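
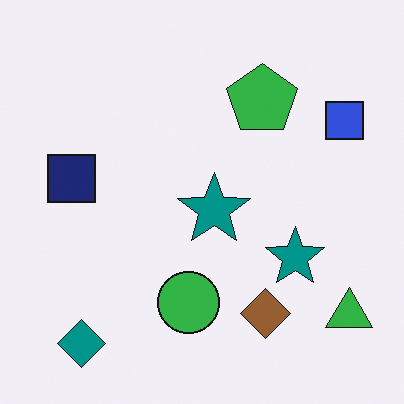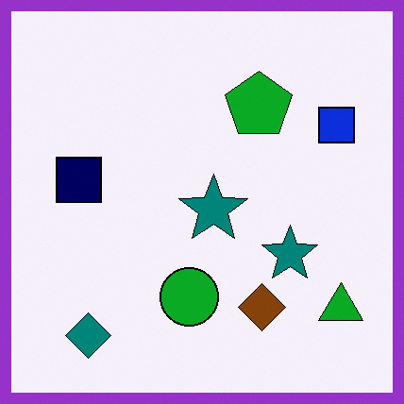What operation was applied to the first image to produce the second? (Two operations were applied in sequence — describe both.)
The image was given slightly increased contrast, then framed with a purple border.

Tones are pushed away from mid-grey across the whole image — a global contrast change. A solid purple frame runs around the edge of the second image, with the content slightly shrunk inside it.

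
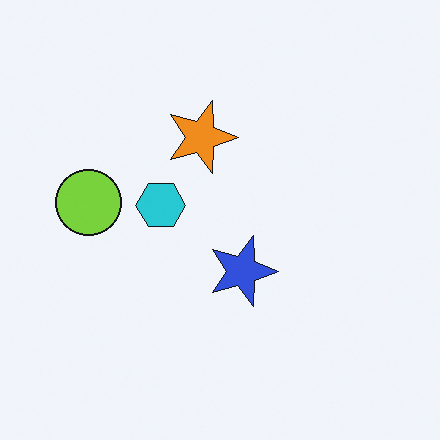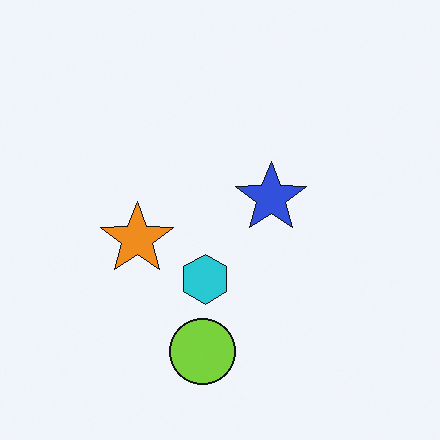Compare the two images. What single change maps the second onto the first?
This is the original image rotated 90° clockwise.

The lime circle sits in the bottom of the second image and the left of the first — consistent with a whole-image 90° clockwise rotation.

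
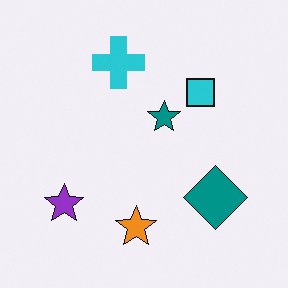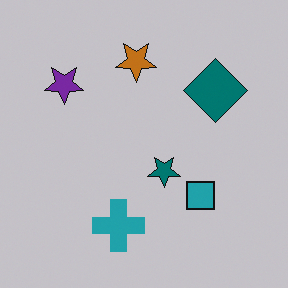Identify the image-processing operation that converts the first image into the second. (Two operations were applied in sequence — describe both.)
It was flipped vertically (top ↔ bottom), then slightly darkened.

The orange star is in the bottom of the first image and the top of the second — shapes on opposite sides of the horizontal midline have swapped in a mirror flip. Every pixel — background and shapes alike — is uniformly darkened.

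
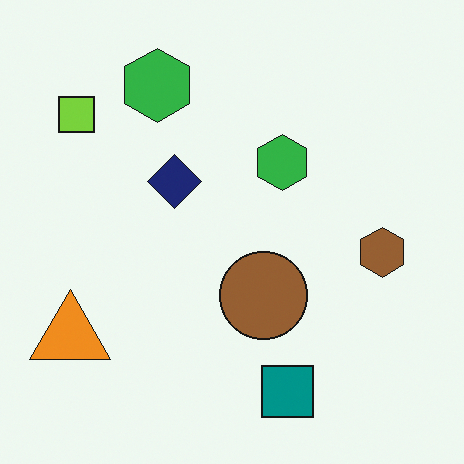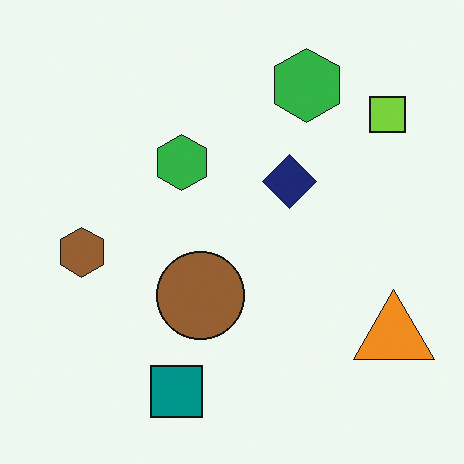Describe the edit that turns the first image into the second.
Flipped horizontally (left ↔ right).

The orange triangle is in the bottom-left of the first image and the bottom-right of the second — shapes on opposite sides of the vertical midline have swapped in a mirror flip.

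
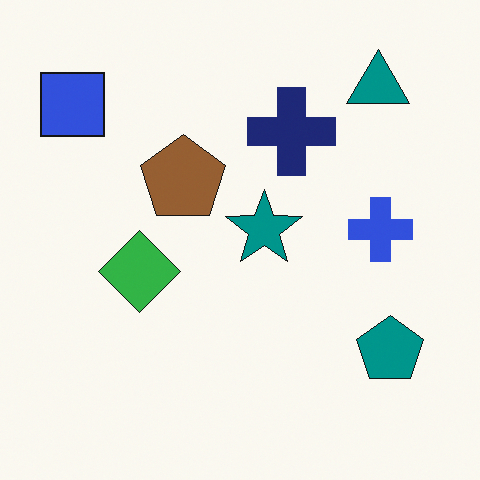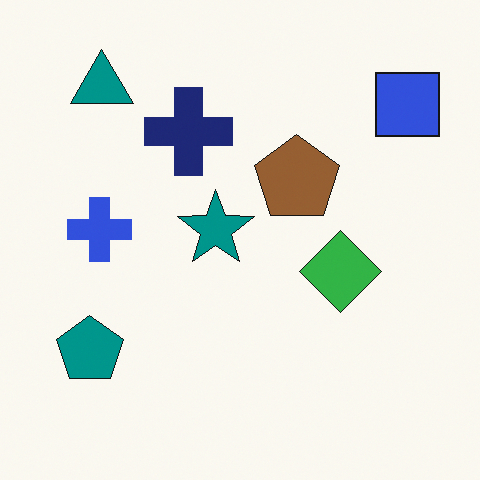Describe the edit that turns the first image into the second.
This is the original image flipped horizontally (left ↔ right).

The blue square is in the top-left of the first image and the top-right of the second — shapes on opposite sides of the vertical midline have swapped in a mirror flip.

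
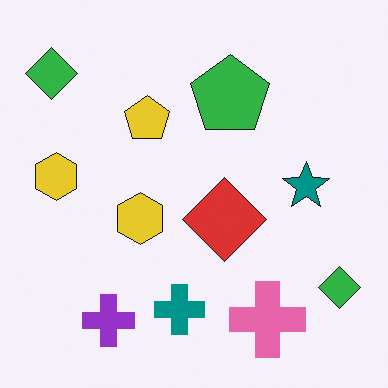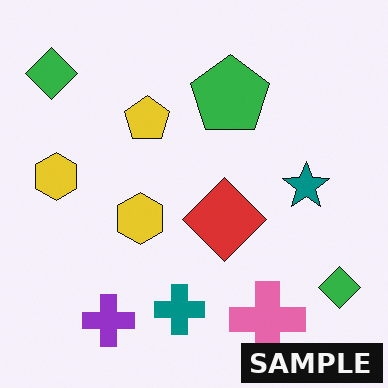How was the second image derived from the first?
The transformation is: watermarked with the text "SAMPLE" in the lower-right corner.

A dark label reading "SAMPLE" appears in the lower-right corner.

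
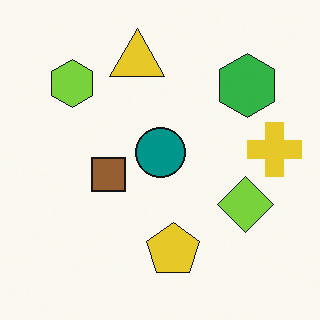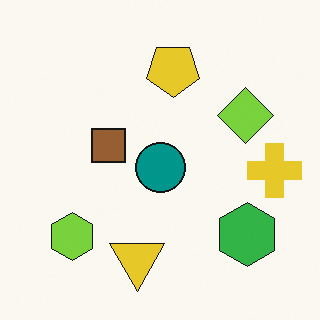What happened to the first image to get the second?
This is the original image flipped vertically (top ↔ bottom).

The yellow triangle is in the top of the first image and the bottom of the second — shapes on opposite sides of the horizontal midline have swapped in a mirror flip.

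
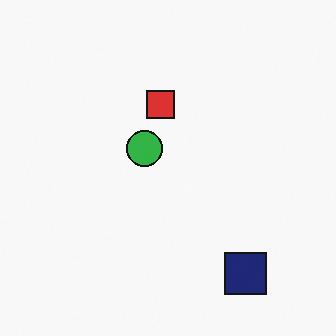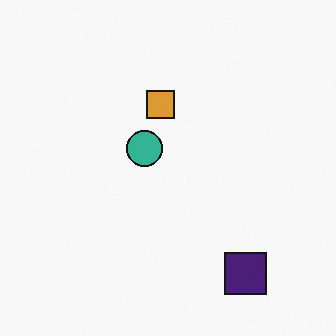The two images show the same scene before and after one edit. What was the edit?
The second image is the first hue-shifted by a small amount.

Every shape's color has rotated by the same amount around the hue wheel — a uniform hue shift.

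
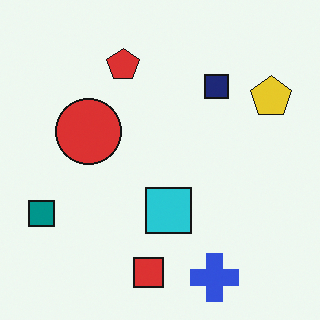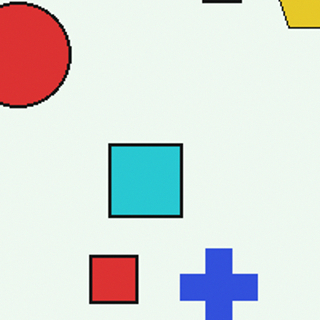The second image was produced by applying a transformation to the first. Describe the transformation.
The image was cropped slightly and scaled back up.

The visible shapes are larger and the field of view is narrower; shapes near the original edges may be partly or wholly outside the frame — a crop-and-rescale.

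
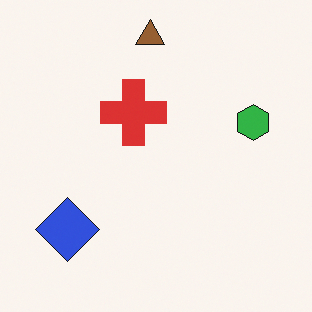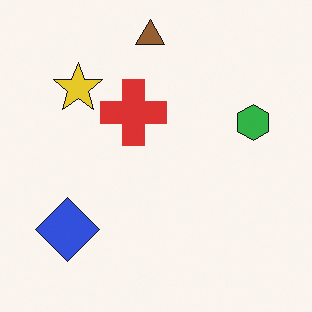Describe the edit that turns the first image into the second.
Overlaid with an additional yellow star.

A yellow star appears in the second image that is absent from the first.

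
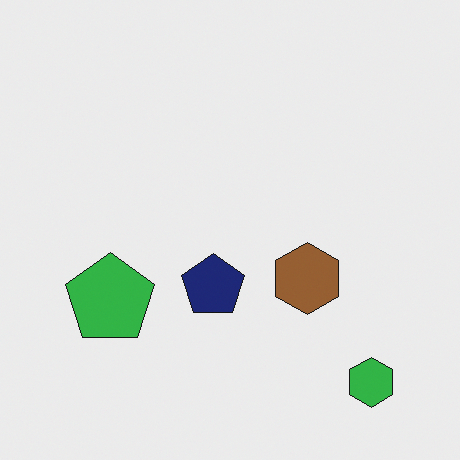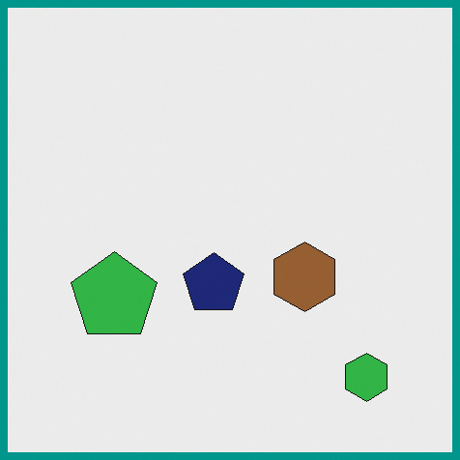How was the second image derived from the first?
Framed with a teal border.

A solid teal frame runs around the edge of the second image, with the content slightly shrunk inside it.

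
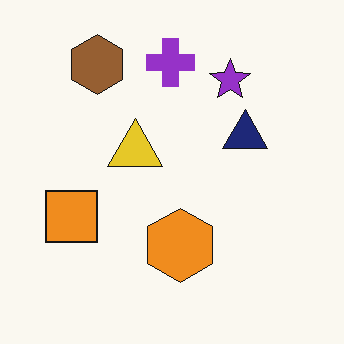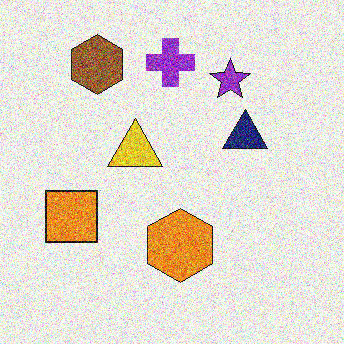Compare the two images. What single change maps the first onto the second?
It was degraded with a thick layer of grain.

Random speckle covers the whole image, including the flat background.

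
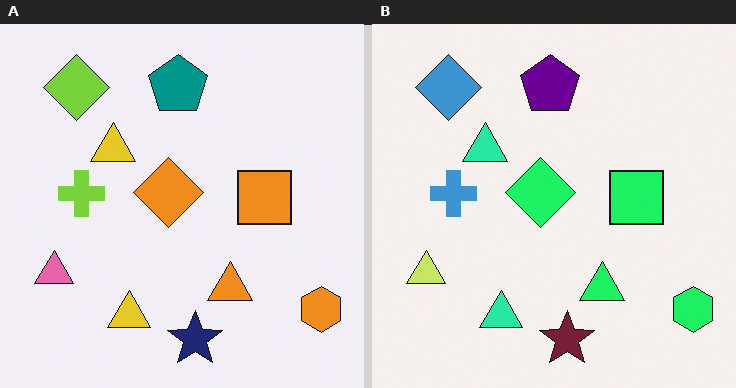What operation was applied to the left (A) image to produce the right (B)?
It was hue-shifted through roughly a third of the color wheel.

Every shape's color has rotated by the same amount around the hue wheel — a uniform hue shift.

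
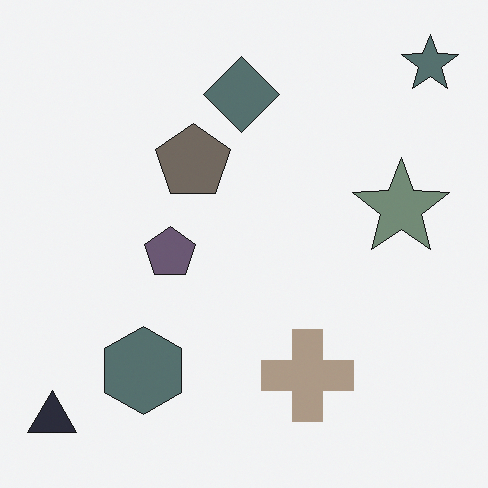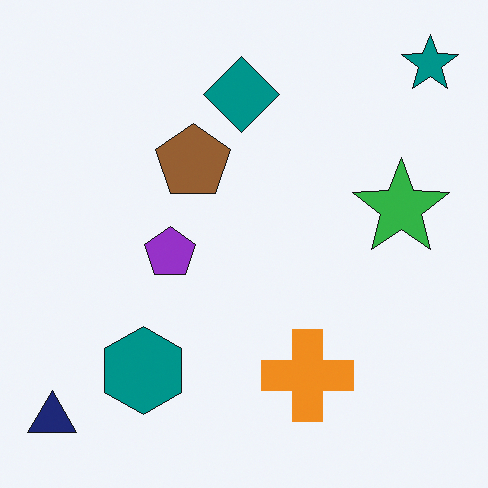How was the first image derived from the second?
This is the original image heavily desaturated.

All colors are more muted and greyish — a global saturation change.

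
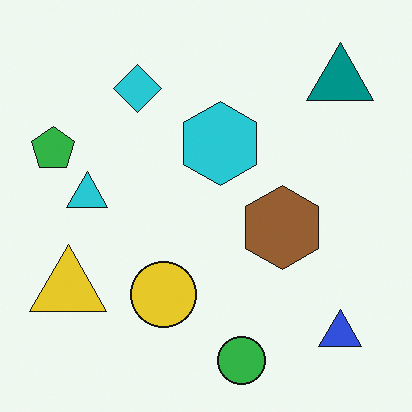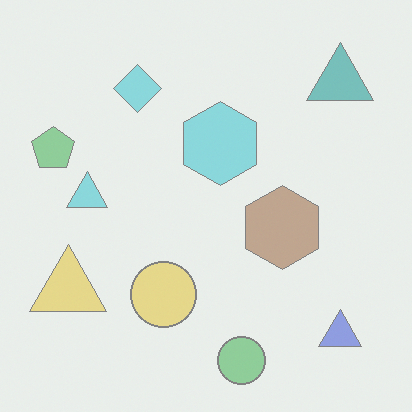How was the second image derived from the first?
The second image is the first washed out (contrast reduced).

Tones are pushed toward mid-grey across the whole image — a global contrast change.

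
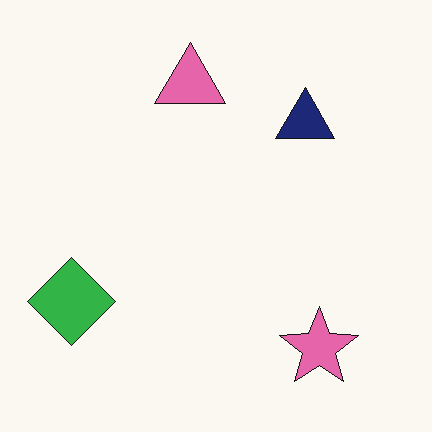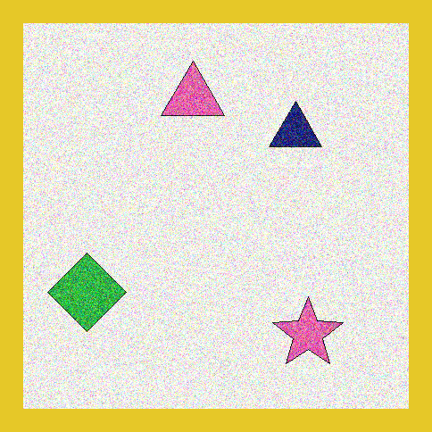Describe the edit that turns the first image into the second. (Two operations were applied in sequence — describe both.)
Degraded with heavy additive noise, then framed with a yellow border.

Random speckle covers the whole image, including the flat background. A solid yellow frame runs around the edge of the second image, with the content slightly shrunk inside it.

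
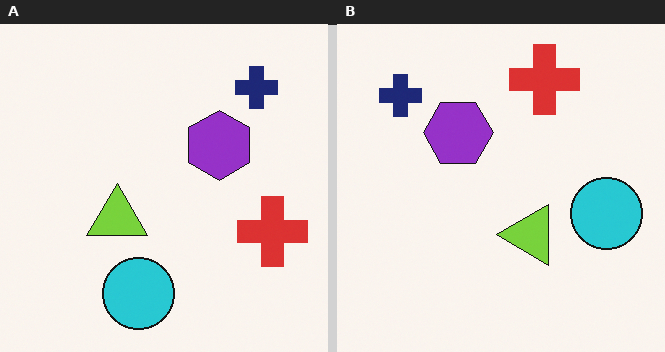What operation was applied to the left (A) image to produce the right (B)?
The transformation is: rotated 90° counter-clockwise.

The navy cross sits in the top-right of the left (A) image and the top-left of the right (B) — consistent with a whole-image 90° counter-clockwise rotation.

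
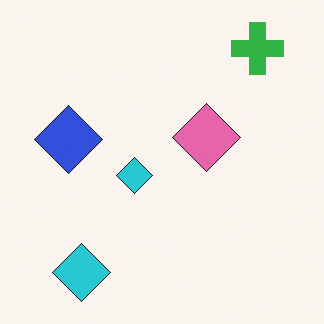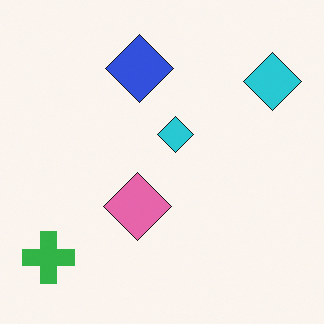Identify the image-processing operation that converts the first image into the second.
The image was transposed (reflected across the top-left ↔ bottom-right diagonal).

Shapes have swapped their row and column positions — what was in the top-right is now in the bottom-left — a diagonal reflection.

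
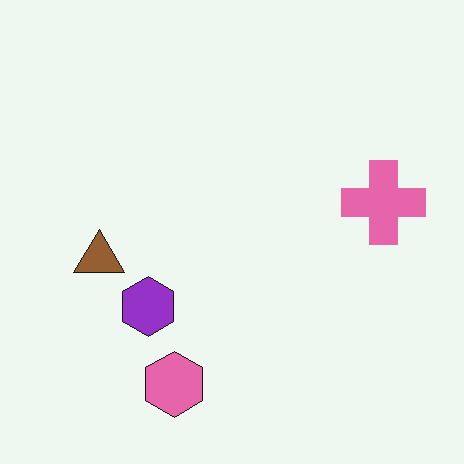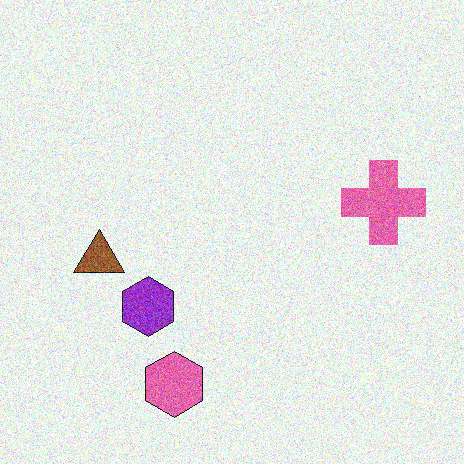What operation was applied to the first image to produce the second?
It was degraded with moderate additive noise.

Random speckle covers the whole image, including the flat background.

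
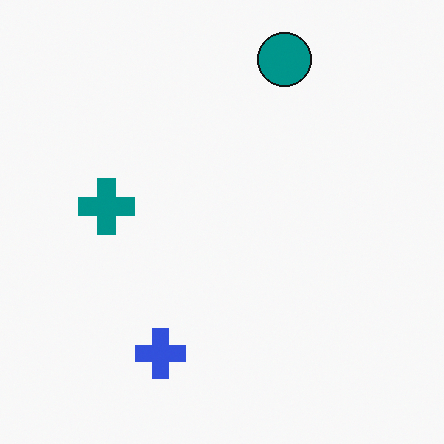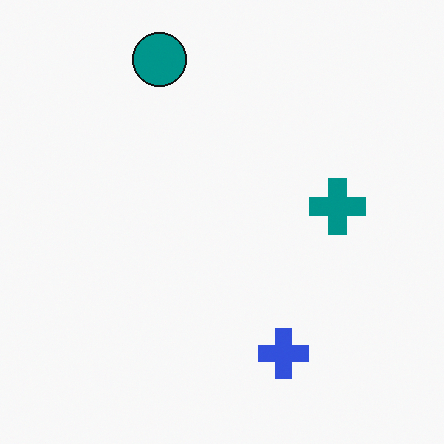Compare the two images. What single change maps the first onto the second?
This is the original image flipped horizontally (left ↔ right).

The teal cross is in the left of the first image and the right of the second — shapes on opposite sides of the vertical midline have swapped in a mirror flip.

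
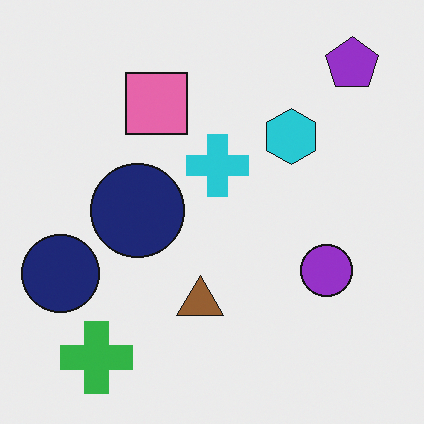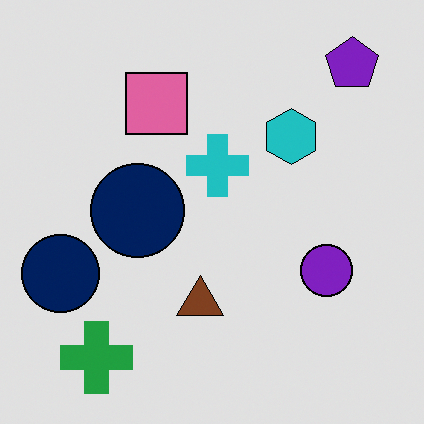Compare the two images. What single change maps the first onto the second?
The second image is the first moderately posterized.

Each flat color has snapped to a coarser quantized level — most visibly, the near-white background has dropped to a flat grey.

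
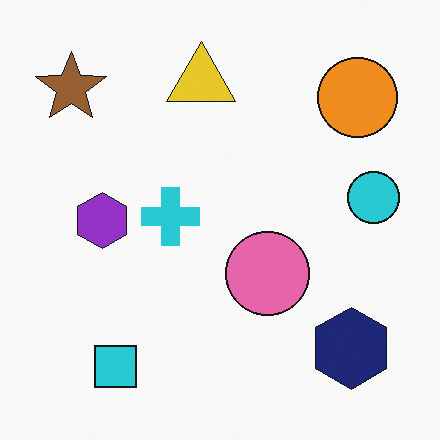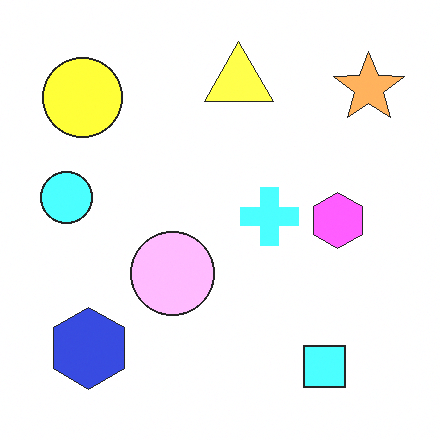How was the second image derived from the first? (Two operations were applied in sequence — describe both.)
Brightened a lot, then flipped horizontally (left ↔ right).

Every pixel — background and shapes alike — is uniformly brightened. The cyan circle is in the right of the first image and the left of the second — shapes on opposite sides of the vertical midline have swapped in a mirror flip.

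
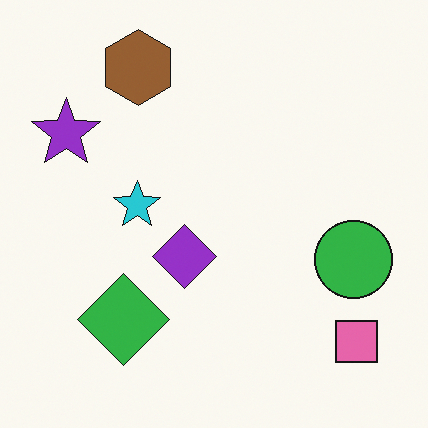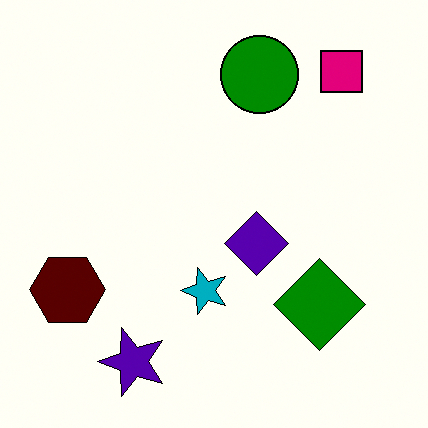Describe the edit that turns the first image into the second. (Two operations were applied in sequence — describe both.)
This is the original image rotated 90° counter-clockwise, then given much higher contrast.

The pink square sits in the bottom-right of the first image and the top-right of the second — consistent with a whole-image 90° counter-clockwise rotation. Tones are pushed away from mid-grey across the whole image — a global contrast change.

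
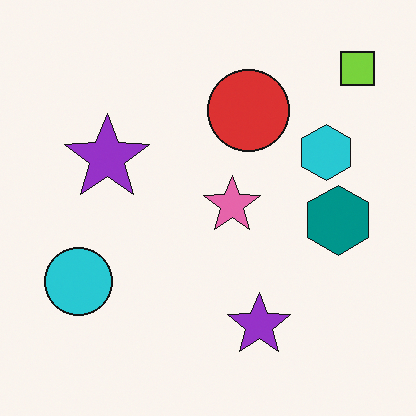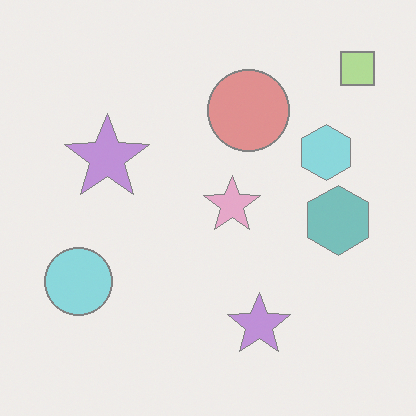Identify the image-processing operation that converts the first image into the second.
It was washed out (contrast reduced).

Tones are pushed toward mid-grey across the whole image — a global contrast change.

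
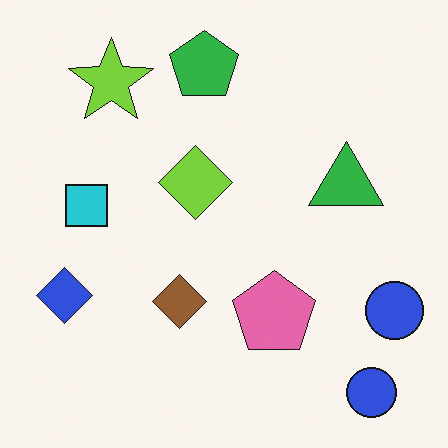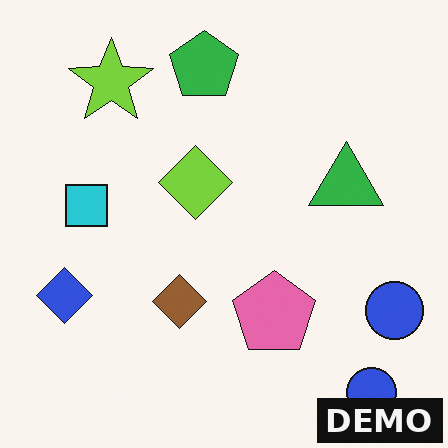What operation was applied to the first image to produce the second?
This is the original image watermarked with the text "DEMO" in the lower-right corner.

A dark label reading "DEMO" appears in the lower-right corner.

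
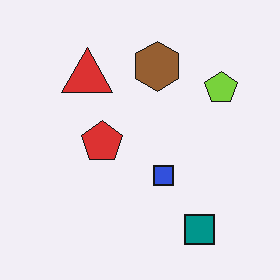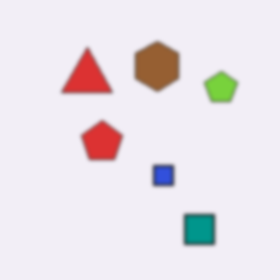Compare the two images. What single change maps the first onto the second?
It was given a subtle gaussian blur.

Shape edges and outlines are uniformly softened across the whole image.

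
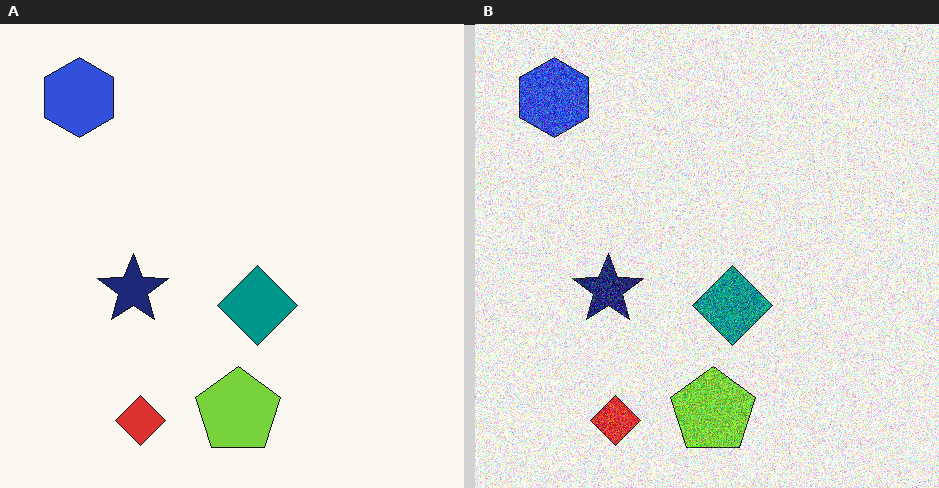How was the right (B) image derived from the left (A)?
Degraded with heavy additive noise.

Random speckle covers the whole image, including the flat background.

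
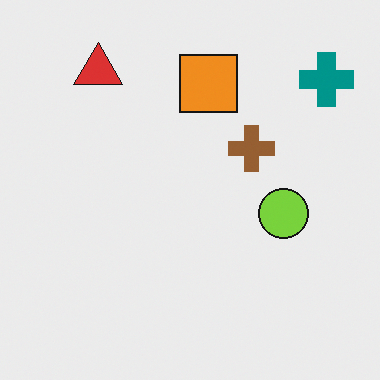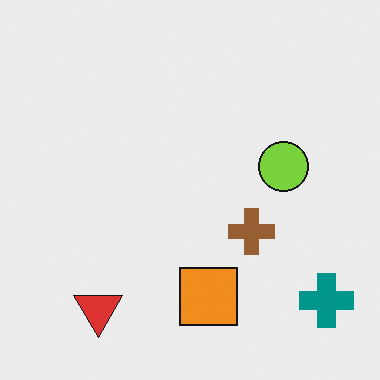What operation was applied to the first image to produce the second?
It was flipped vertically (top ↔ bottom).

The red triangle is in the top-left of the first image and the bottom-left of the second — shapes on opposite sides of the horizontal midline have swapped in a mirror flip.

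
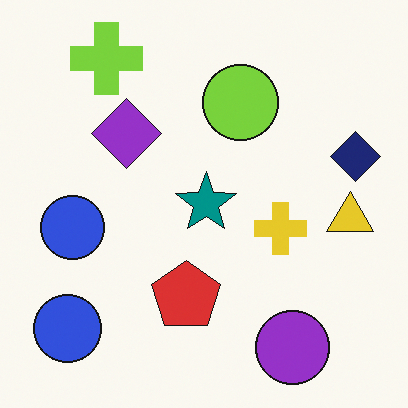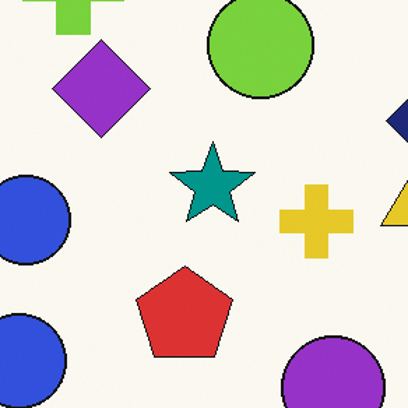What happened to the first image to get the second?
The image was cropped to a modestly smaller region and rescaled.

The visible shapes are larger and the field of view is narrower; shapes near the original edges may be partly or wholly outside the frame — a crop-and-rescale.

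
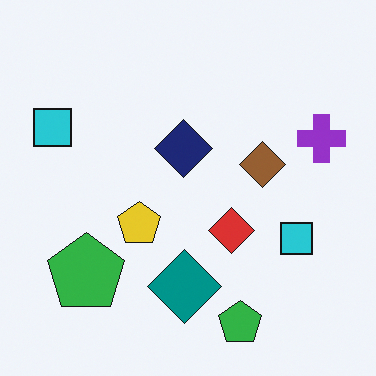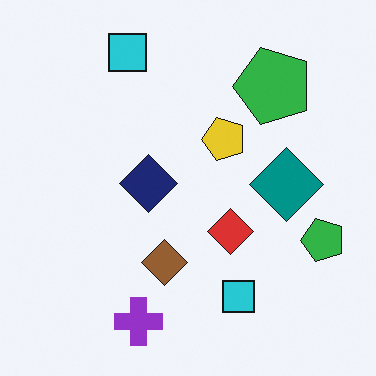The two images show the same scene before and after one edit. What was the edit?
The second image is the first transposed (reflected across the top-left ↔ bottom-right diagonal).

Shapes have swapped their row and column positions — what was in the top-right is now in the bottom-left — a diagonal reflection.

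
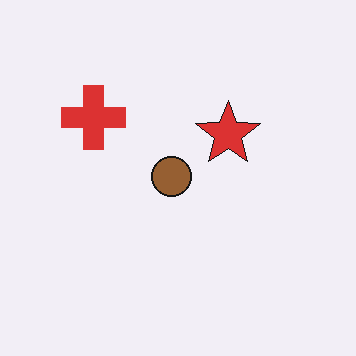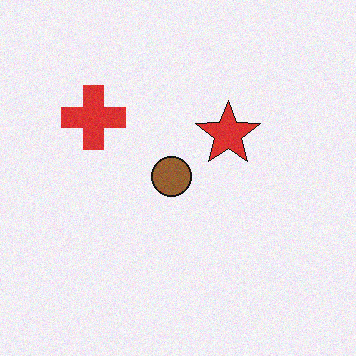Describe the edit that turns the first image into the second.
The image was degraded with light additive noise.

Random speckle covers the whole image, including the flat background.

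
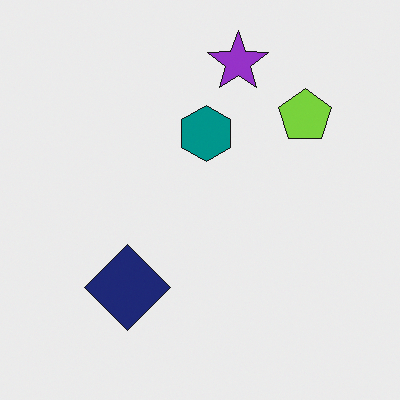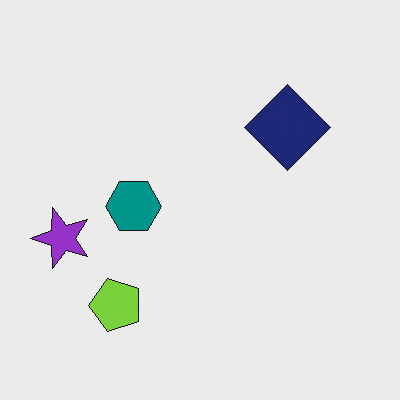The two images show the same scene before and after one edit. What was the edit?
The transformation is: transposed (reflected across the top-left ↔ bottom-right diagonal).

Shapes have swapped their row and column positions — what was in the top-right is now in the bottom-left — a diagonal reflection.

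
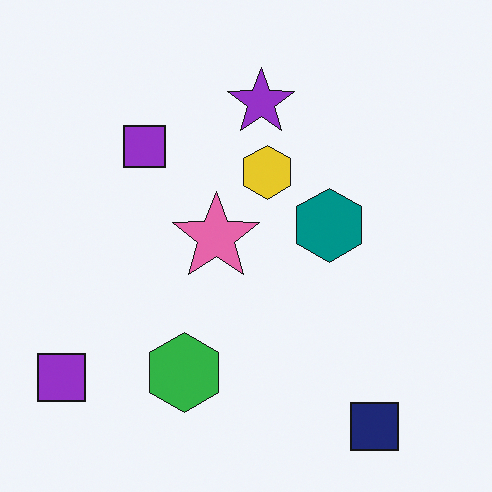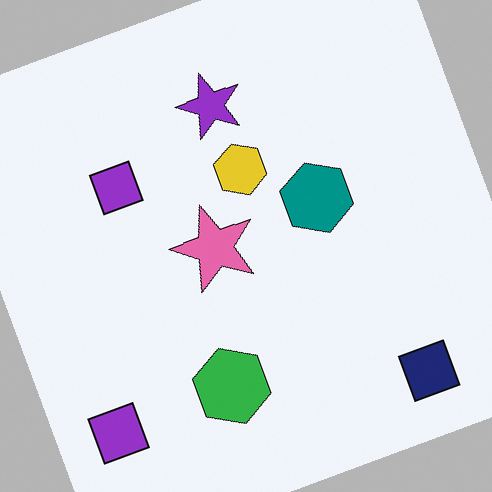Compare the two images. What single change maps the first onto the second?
The transformation is: rotated counter-clockwise by a clearly visible amount.

Every shape is tilted by the same angle and the image corners show triangular fill wedges — a whole-image rotation by a non-right angle.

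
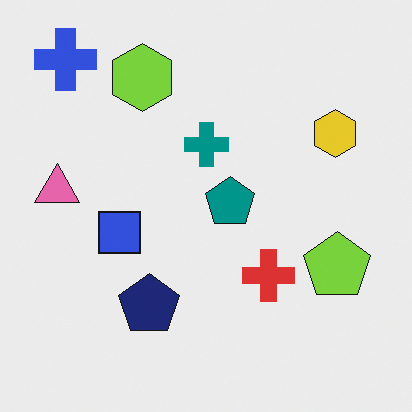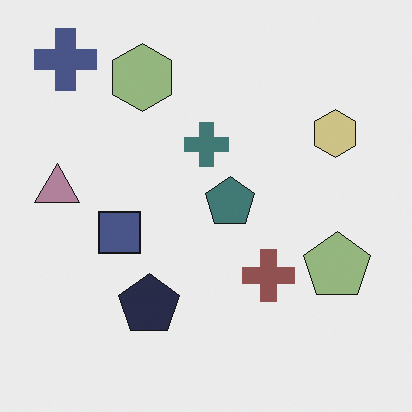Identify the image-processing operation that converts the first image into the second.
The transformation is: made much more muted (saturation change).

All colors are more muted and greyish — a global saturation change.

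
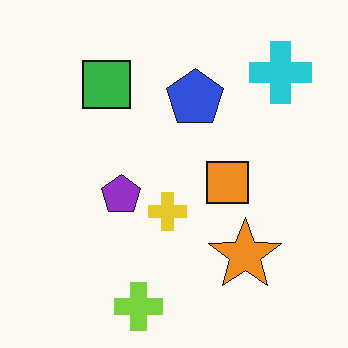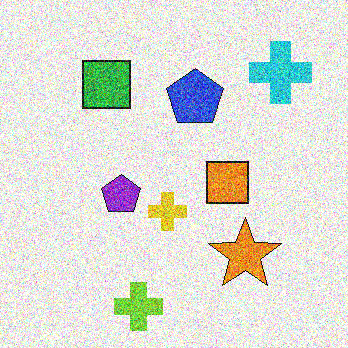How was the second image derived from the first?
Degraded with heavy additive noise.

Random speckle covers the whole image, including the flat background.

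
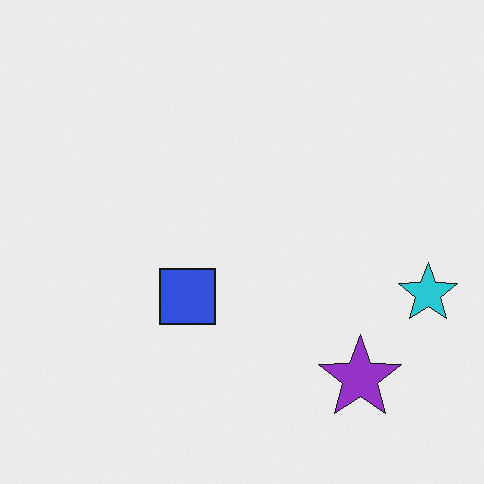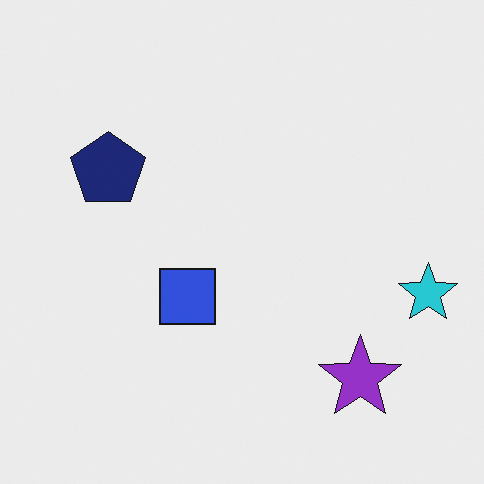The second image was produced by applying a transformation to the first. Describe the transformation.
This is the original image overlaid with an additional navy pentagon.

A navy pentagon appears in the second image that is absent from the first.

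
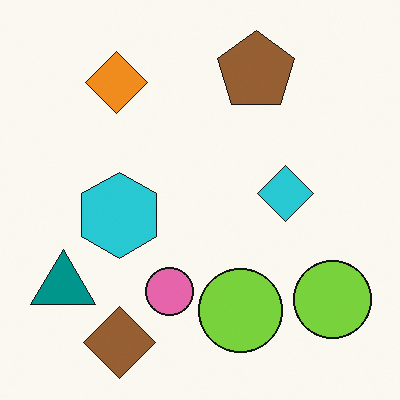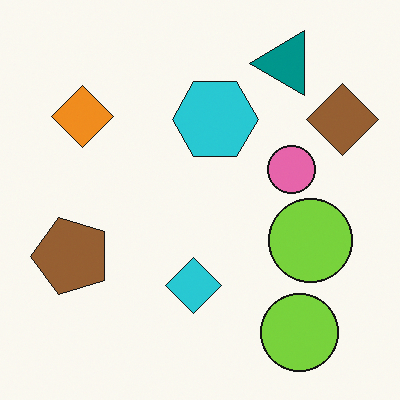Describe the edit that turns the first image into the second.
The image was transposed (reflected across the top-left ↔ bottom-right diagonal).

Shapes have swapped their row and column positions — what was in the top-right is now in the bottom-left — a diagonal reflection.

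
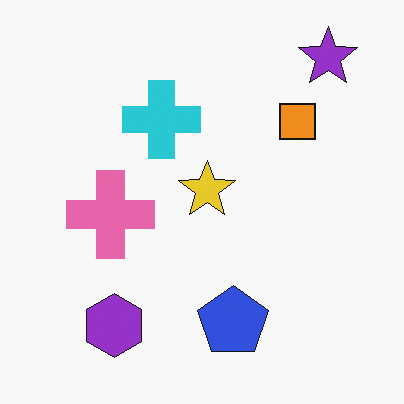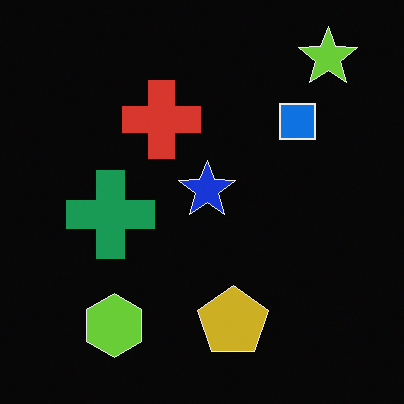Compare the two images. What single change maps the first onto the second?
It was color-inverted (negative).

The light background has become dark and every shape's color is its complement — a photographic negative.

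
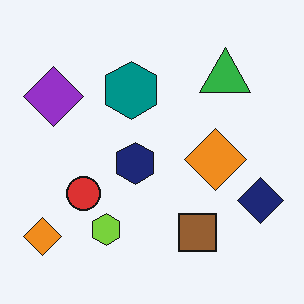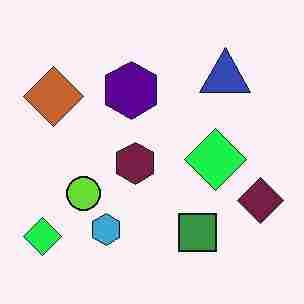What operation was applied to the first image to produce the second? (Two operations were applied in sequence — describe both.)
It was hue-shifted noticeably, then heavily JPEG-compressed with obvious blocking artifacts.

Every shape's color has rotated by the same amount around the hue wheel — a uniform hue shift. Blocky 8×8 compression artifacts appear around shape edges and the flat background shows ringing — characteristic JPEG degradation.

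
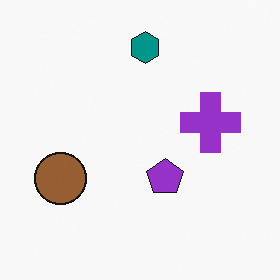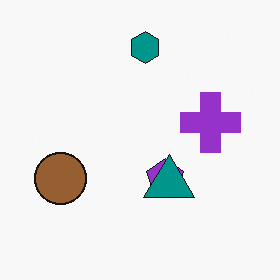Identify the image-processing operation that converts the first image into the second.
The transformation is: overlaid with an additional teal triangle.

A teal triangle appears in the second image that is absent from the first.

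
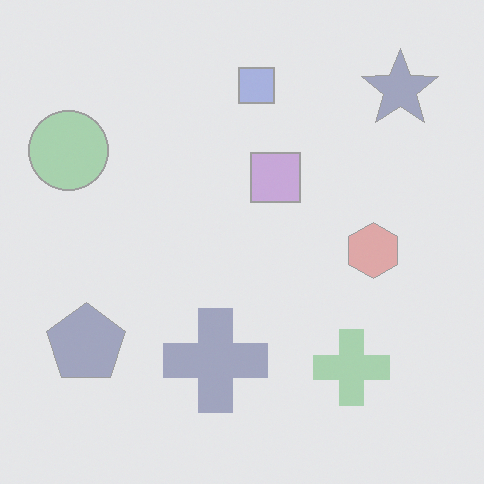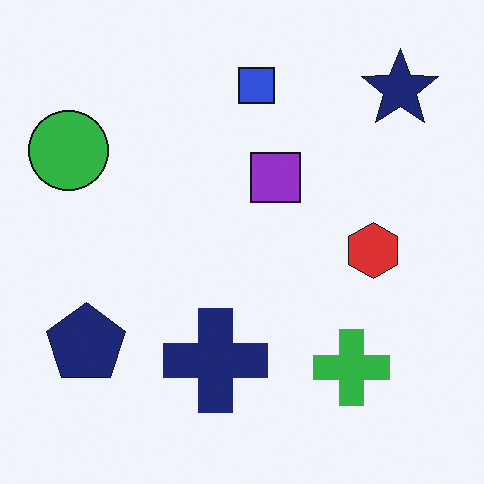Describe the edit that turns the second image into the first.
The first image is the second given much lower contrast.

Tones are pushed toward mid-grey across the whole image — a global contrast change.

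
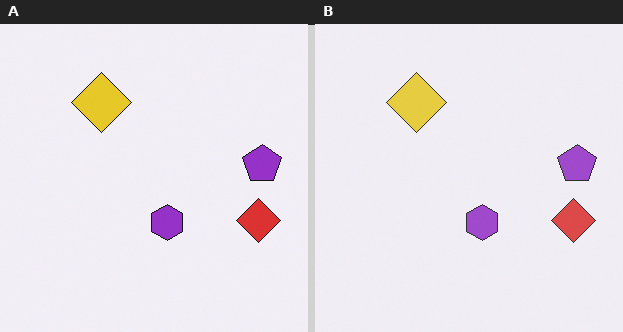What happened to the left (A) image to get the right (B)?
The image was given slightly reduced contrast.

Tones are pushed toward mid-grey across the whole image — a global contrast change.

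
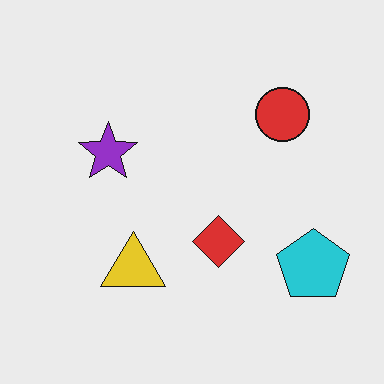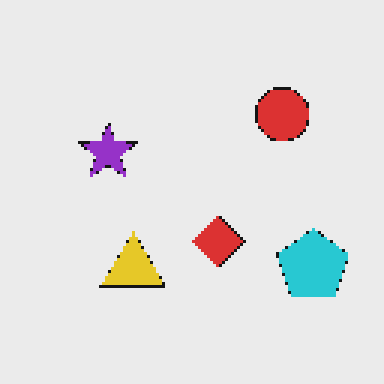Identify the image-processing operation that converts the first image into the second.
Lightly pixelated (a mild mosaic effect).

Shapes are reduced to large square blocks; fine edges and outlines are lost — a downscale-then-upscale (mosaic) effect.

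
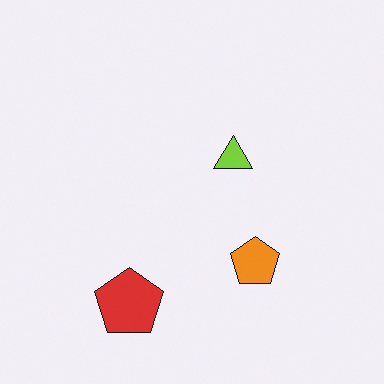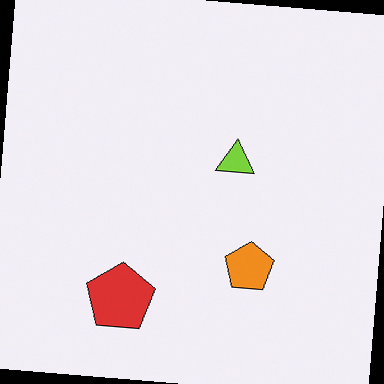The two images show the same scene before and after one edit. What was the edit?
The transformation is: rotated clockwise by a small amount.

Every shape is tilted by the same angle and the image corners show triangular fill wedges — a whole-image rotation by a non-right angle.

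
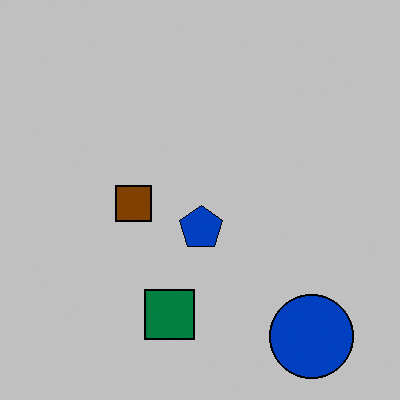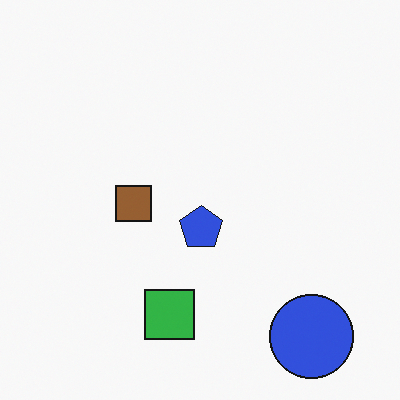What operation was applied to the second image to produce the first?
This is the original image aggressively posterized.

Each flat color has snapped to a coarser quantized level — most visibly, the near-white background has dropped to a flat grey.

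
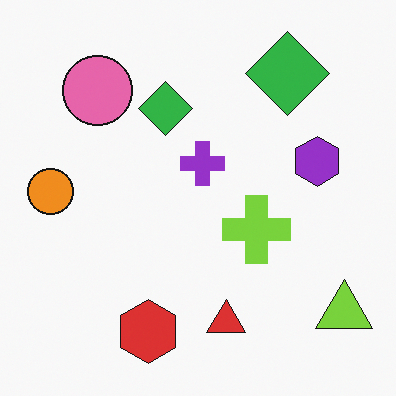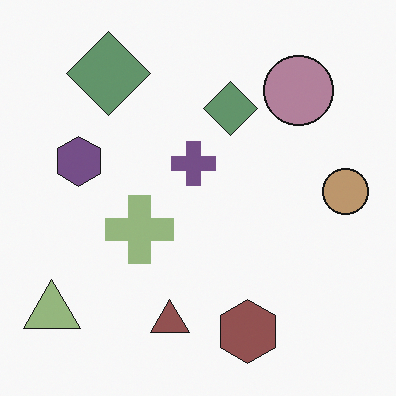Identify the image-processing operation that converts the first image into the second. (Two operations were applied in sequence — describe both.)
This is the original image flipped horizontally (left ↔ right), then made much more muted (saturation change).

The orange circle is in the left of the first image and the right of the second — shapes on opposite sides of the vertical midline have swapped in a mirror flip. All colors are more muted and greyish — a global saturation change.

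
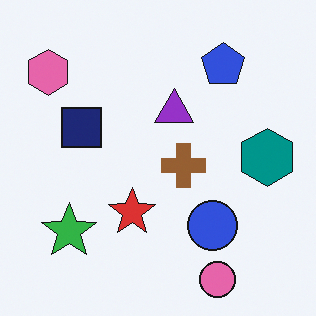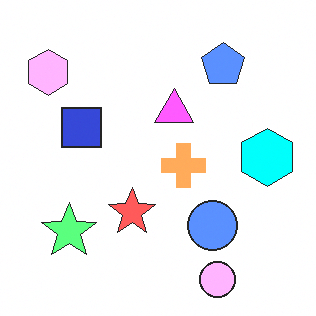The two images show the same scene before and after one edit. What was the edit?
The second image is the first noticeably brightened.

Every pixel — background and shapes alike — is uniformly brightened.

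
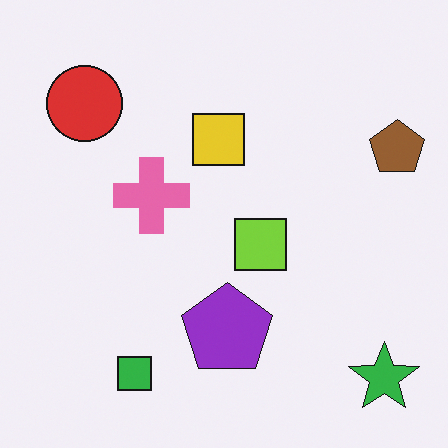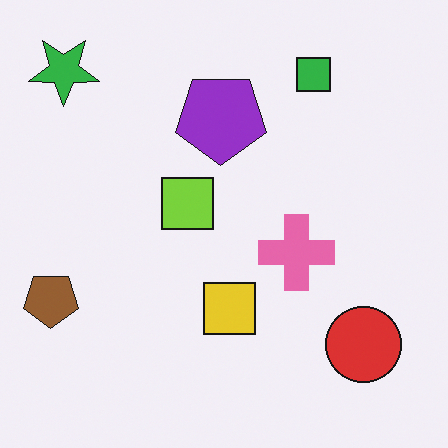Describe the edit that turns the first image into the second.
The transformation is: rotated 180°.

The green star sits in the bottom-right of the first image and the top-left of the second — consistent with a whole-image 180° rotation.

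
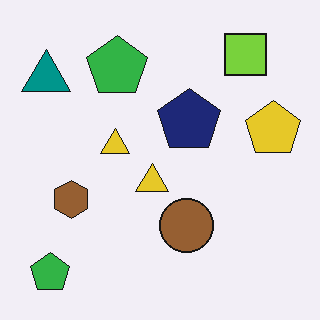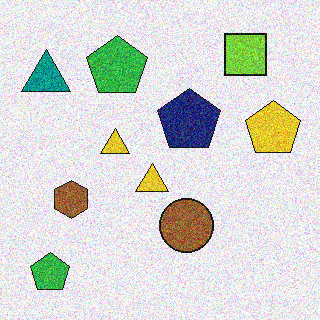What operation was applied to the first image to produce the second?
This is the original image degraded with strong gaussian noise.

Random speckle covers the whole image, including the flat background.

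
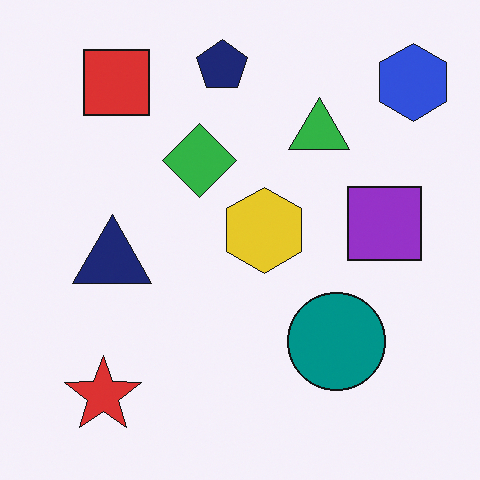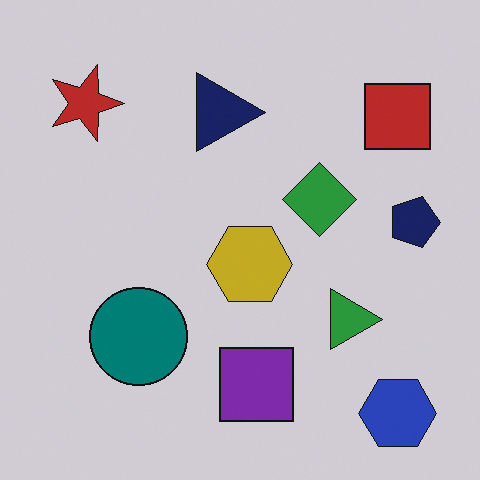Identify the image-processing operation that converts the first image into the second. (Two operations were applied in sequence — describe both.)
This is the original image rotated 90° clockwise, then darkened a little.

The blue hexagon sits in the top-right of the first image and the bottom-right of the second — consistent with a whole-image 90° clockwise rotation. Every pixel — background and shapes alike — is uniformly darkened.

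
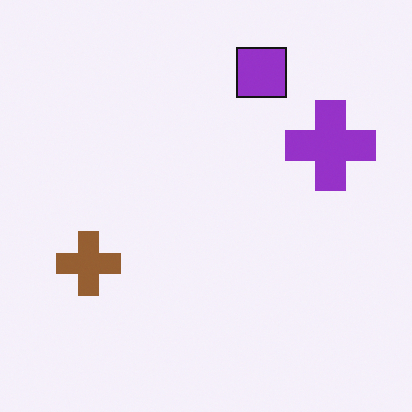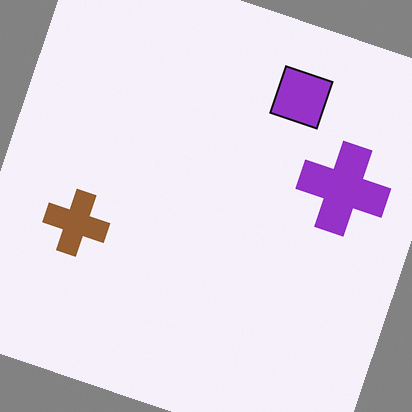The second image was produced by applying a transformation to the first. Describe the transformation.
Rotated clockwise by a clearly visible amount.

Every shape is tilted by the same angle and the image corners show triangular fill wedges — a whole-image rotation by a non-right angle.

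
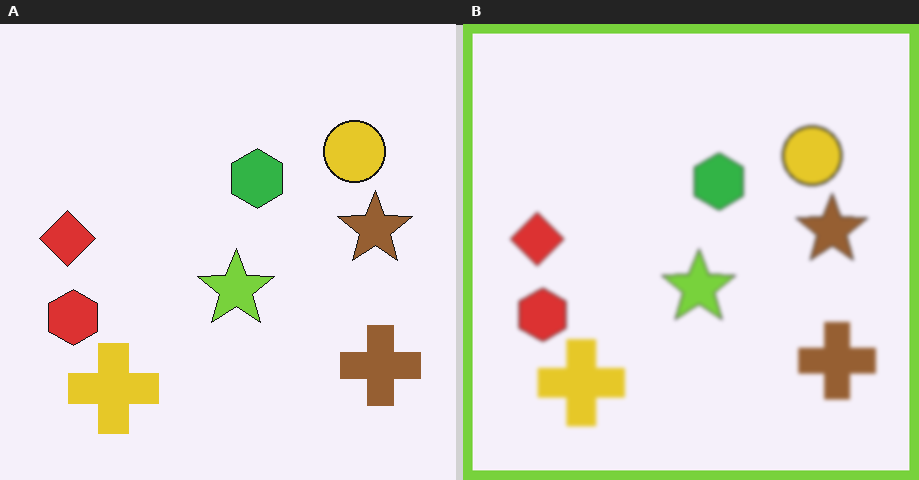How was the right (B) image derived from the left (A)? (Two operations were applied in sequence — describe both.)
This is the original image given a subtle gaussian blur, then framed with a lime border.

Shape edges and outlines are uniformly softened across the whole image. A solid lime frame runs around the edge of the right (B) image, with the content slightly shrunk inside it.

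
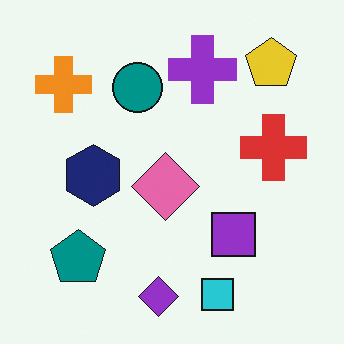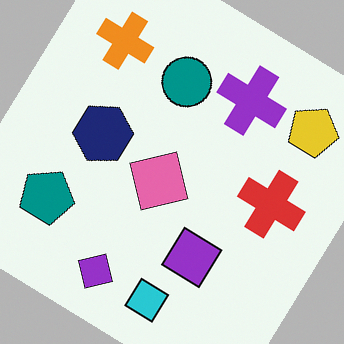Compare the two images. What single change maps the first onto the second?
Rotated clockwise by a large amount — several tens of degrees.

Every shape is tilted by the same angle and the image corners show triangular fill wedges — a whole-image rotation by a non-right angle.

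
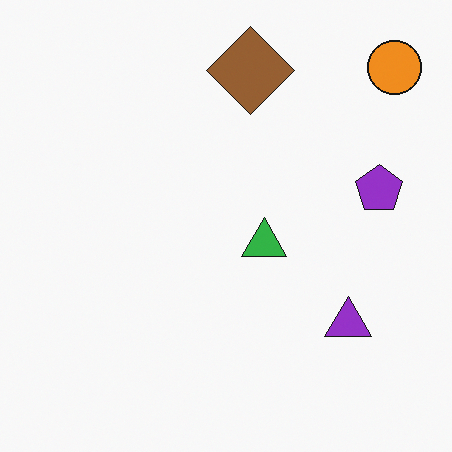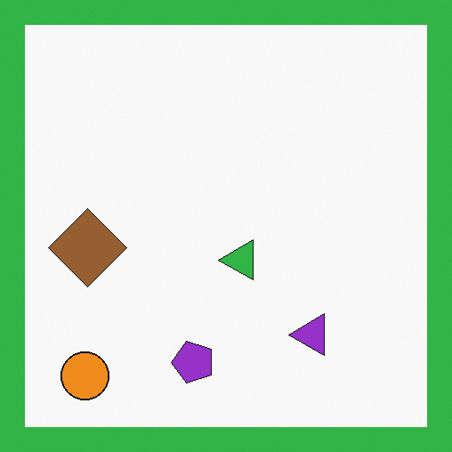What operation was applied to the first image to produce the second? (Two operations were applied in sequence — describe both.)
It was transposed (reflected across the top-left ↔ bottom-right diagonal), then framed with a green border.

Shapes have swapped their row and column positions — what was in the top-right is now in the bottom-left — a diagonal reflection. A solid green frame runs around the edge of the second image, with the content slightly shrunk inside it.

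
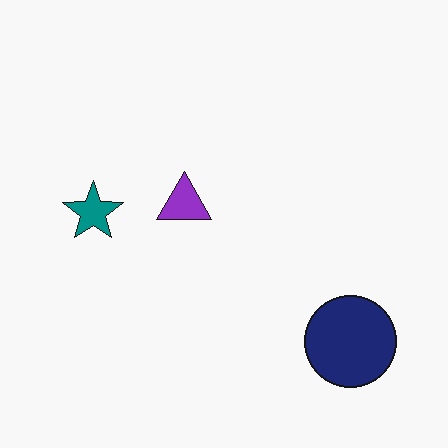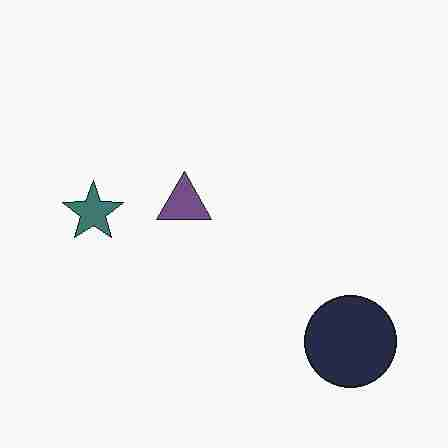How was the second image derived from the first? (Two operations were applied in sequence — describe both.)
Heavily desaturated, then heavily JPEG-compressed with obvious blocking artifacts.

All colors are more muted and greyish — a global saturation change. Blocky 8×8 compression artifacts appear around shape edges and the flat background shows ringing — characteristic JPEG degradation.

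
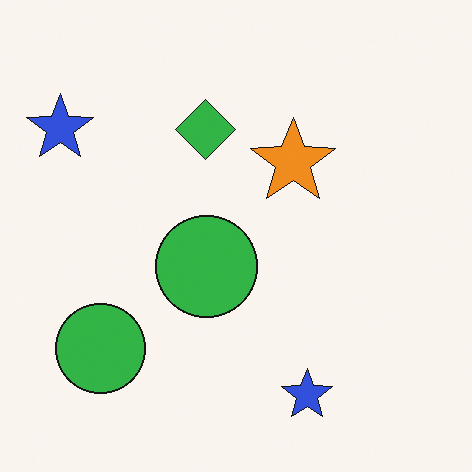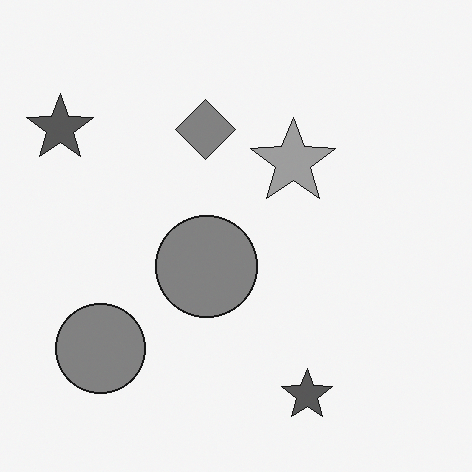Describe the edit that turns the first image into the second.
Converted to grayscale.

All color is removed — every shape is now a shade of grey.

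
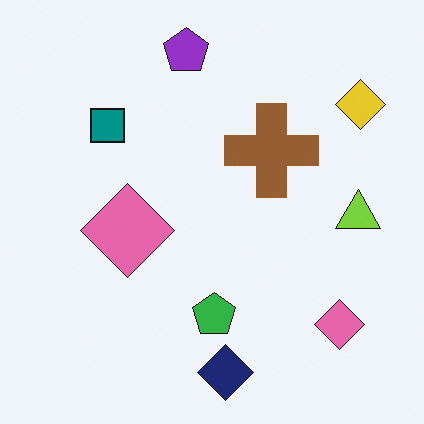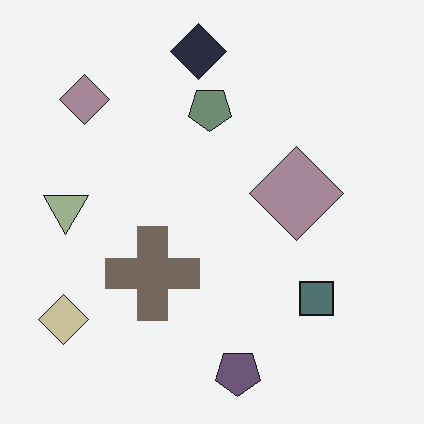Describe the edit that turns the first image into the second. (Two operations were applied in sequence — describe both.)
Made much more muted (saturation change), then rotated 180°.

All colors are more muted and greyish — a global saturation change. The yellow diamond sits in the top-right of the first image and the bottom-left of the second — consistent with a whole-image 180° rotation.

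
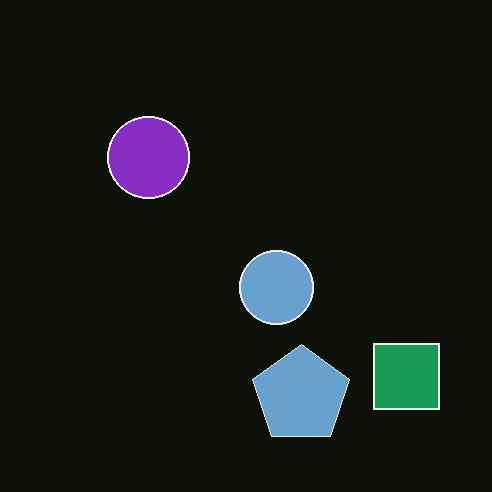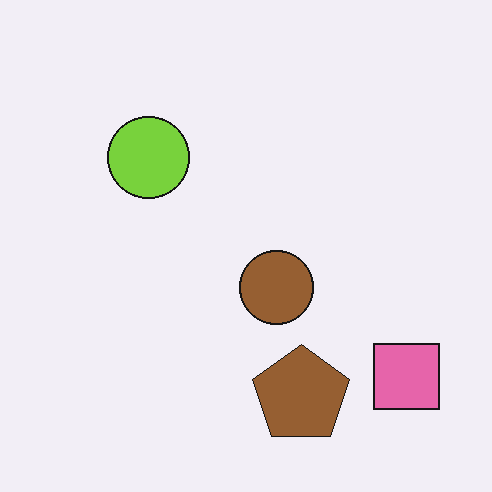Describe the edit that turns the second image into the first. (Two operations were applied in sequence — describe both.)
The first image is the second color-inverted (negative), then JPEG-compressed with visible artifacts.

The light background has become dark and every shape's color is its complement — a photographic negative. Blocky 8×8 compression artifacts appear around shape edges and the flat background shows ringing — characteristic JPEG degradation.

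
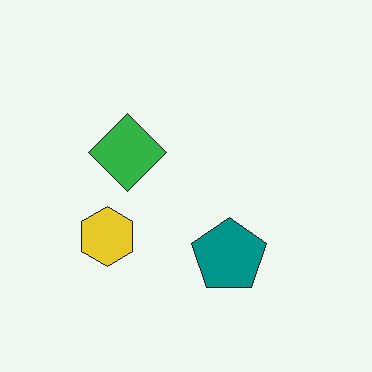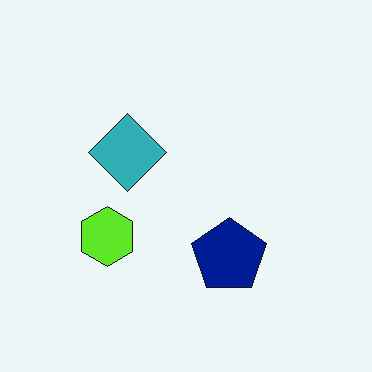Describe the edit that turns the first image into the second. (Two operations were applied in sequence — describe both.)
This is the original image hue-shifted by a small amount, then given moderate JPEG compression.

Every shape's color has rotated by the same amount around the hue wheel — a uniform hue shift. Blocky 8×8 compression artifacts appear around shape edges and the flat background shows ringing — characteristic JPEG degradation.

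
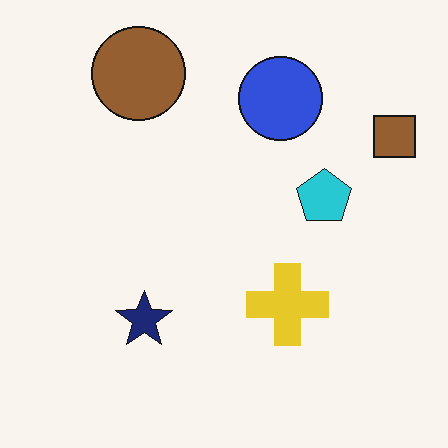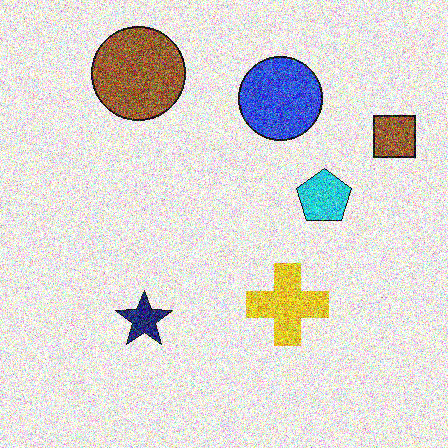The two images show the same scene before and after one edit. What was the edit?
Degraded with heavy additive noise.

Random speckle covers the whole image, including the flat background.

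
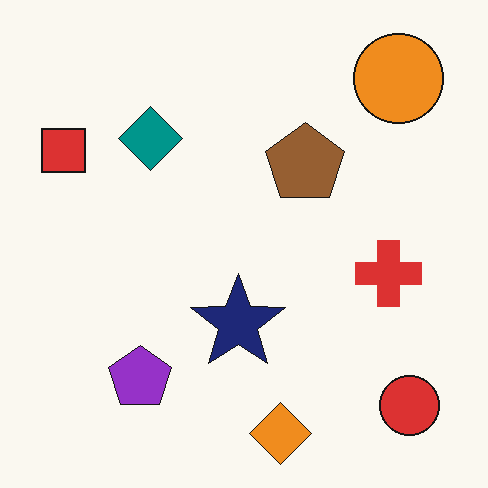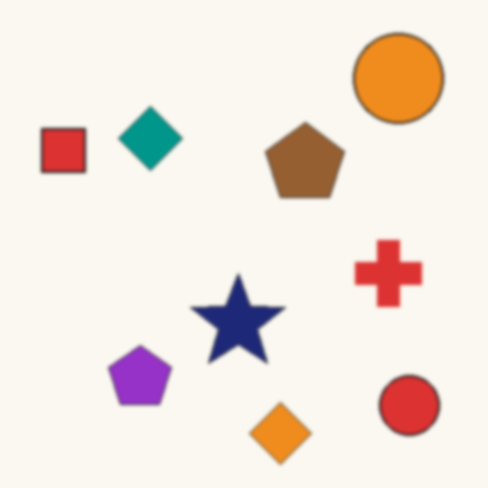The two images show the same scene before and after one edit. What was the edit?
This is the original image given a subtle gaussian blur.

Shape edges and outlines are uniformly softened across the whole image.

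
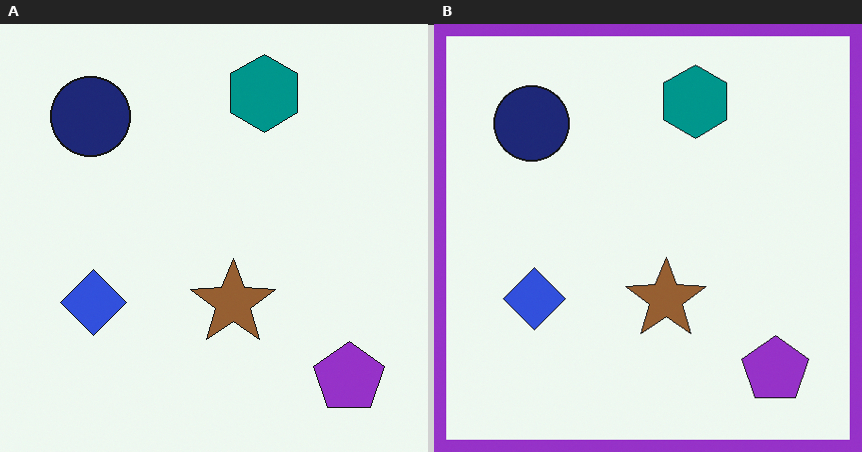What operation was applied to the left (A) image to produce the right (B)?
Framed with a purple border.

A solid purple frame runs around the edge of the right (B) image, with the content slightly shrunk inside it.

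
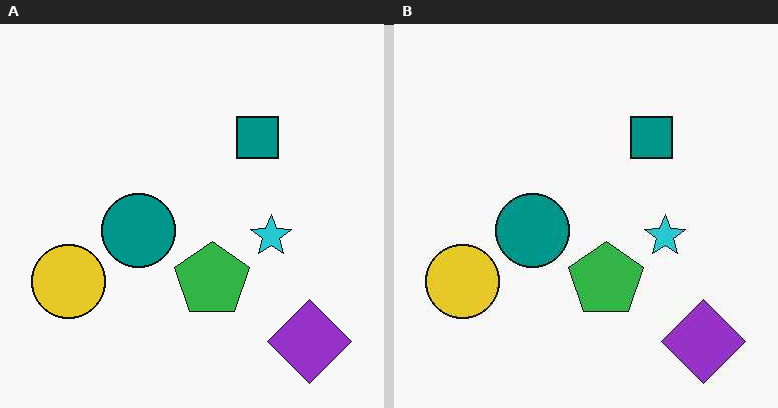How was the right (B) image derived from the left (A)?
JPEG-compressed with visible artifacts.

Blocky 8×8 compression artifacts appear around shape edges and the flat background shows ringing — characteristic JPEG degradation.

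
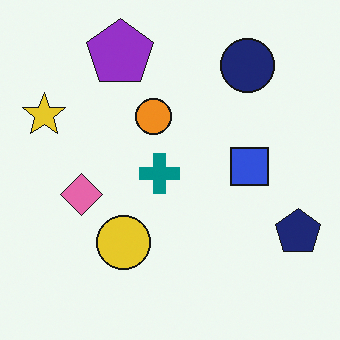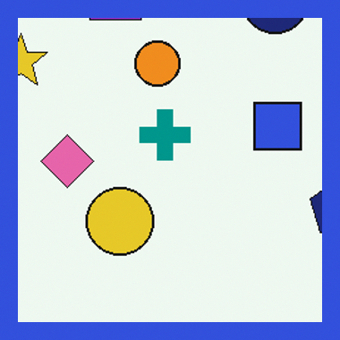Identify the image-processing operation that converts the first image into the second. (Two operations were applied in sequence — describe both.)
This is the original image cropped to a modestly smaller region and rescaled, then framed with a blue border.

The visible shapes are larger and the field of view is narrower; shapes near the original edges may be partly or wholly outside the frame — a crop-and-rescale. A solid blue frame runs around the edge of the second image, with the content slightly shrunk inside it.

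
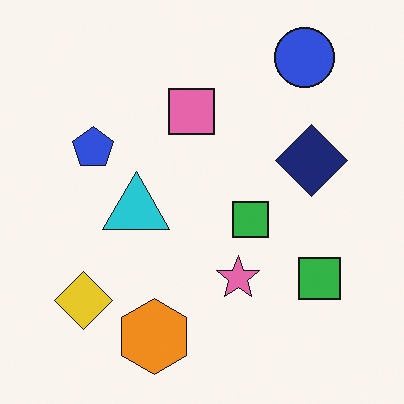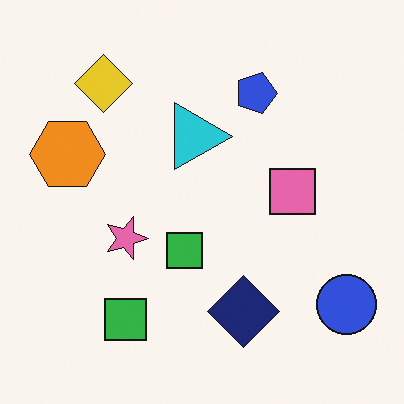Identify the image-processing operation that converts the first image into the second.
The transformation is: rotated 90° clockwise.

The blue circle sits in the top-right of the first image and the bottom-right of the second — consistent with a whole-image 90° clockwise rotation.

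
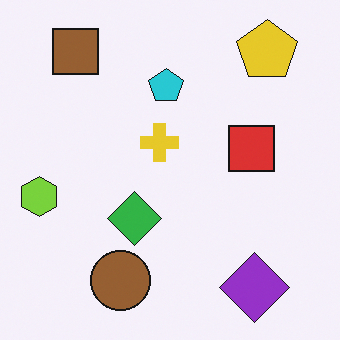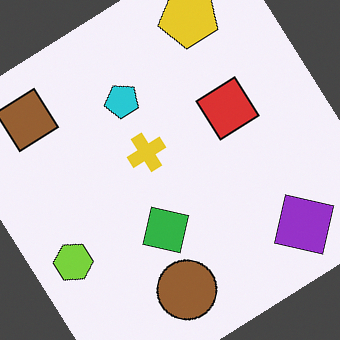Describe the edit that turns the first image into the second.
Rotated counter-clockwise by a large amount — several tens of degrees.

Every shape is tilted by the same angle and the image corners show triangular fill wedges — a whole-image rotation by a non-right angle.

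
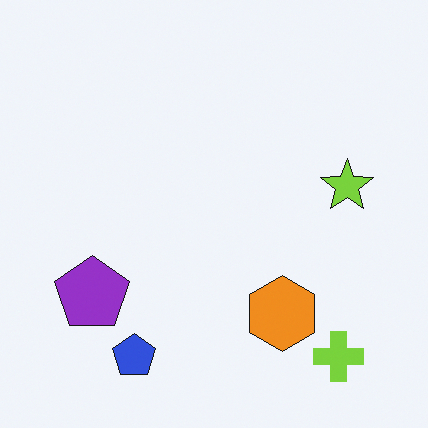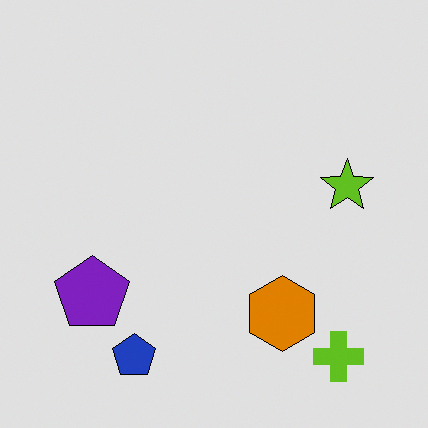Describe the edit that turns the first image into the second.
The transformation is: moderately posterized.

Each flat color has snapped to a coarser quantized level — most visibly, the near-white background has dropped to a flat grey.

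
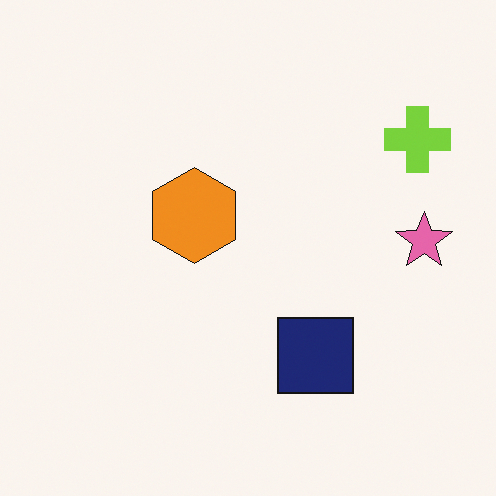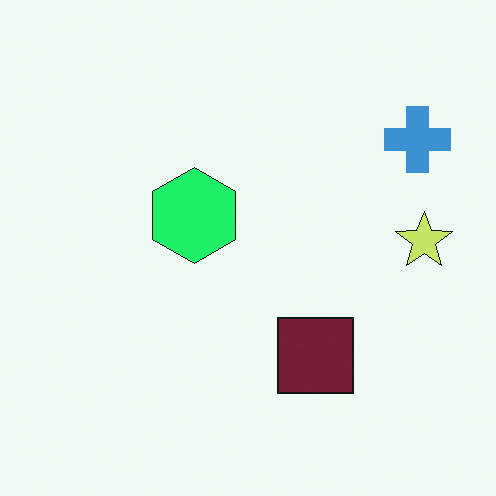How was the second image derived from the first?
It was hue-shifted noticeably.

Every shape's color has rotated by the same amount around the hue wheel — a uniform hue shift.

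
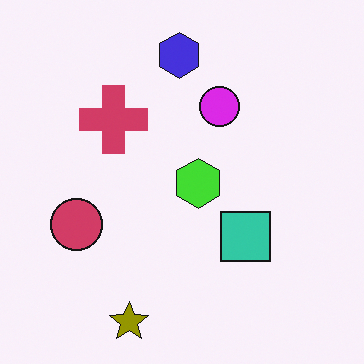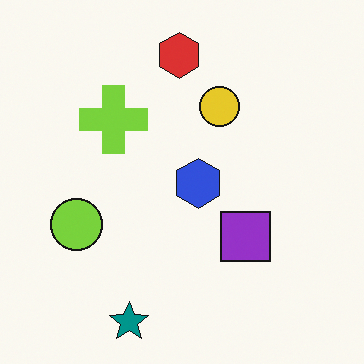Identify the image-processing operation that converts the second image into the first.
It was hue-shifted by a large amount.

Every shape's color has rotated by the same amount around the hue wheel — a uniform hue shift.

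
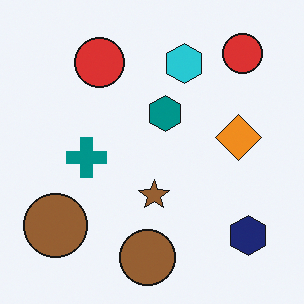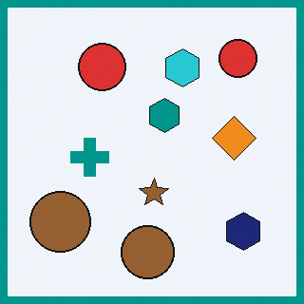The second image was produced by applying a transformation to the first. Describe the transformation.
The transformation is: framed with a teal border.

A solid teal frame runs around the edge of the second image, with the content slightly shrunk inside it.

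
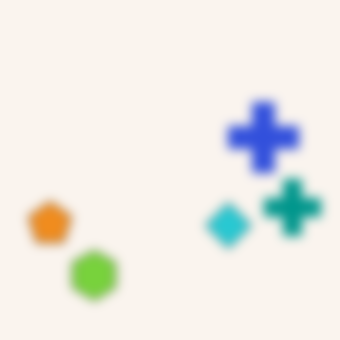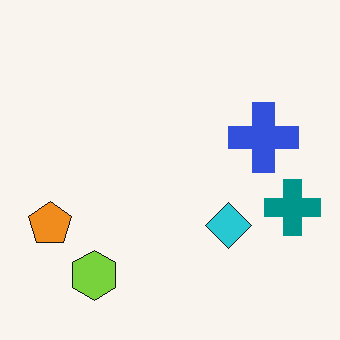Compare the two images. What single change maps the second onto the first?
The transformation is: strongly gaussian-blurred.

Shape edges and outlines are uniformly softened across the whole image.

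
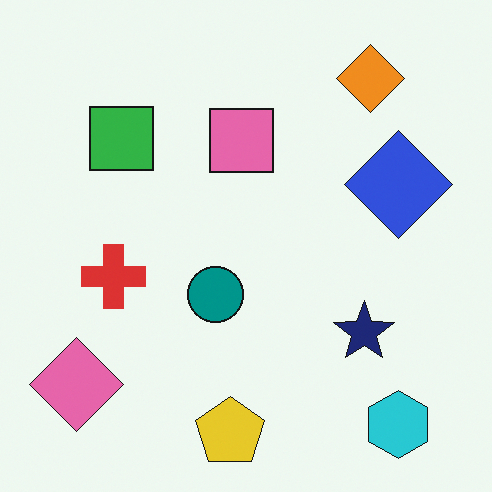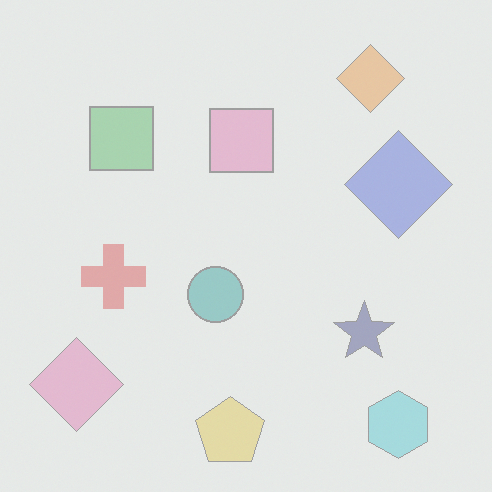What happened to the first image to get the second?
Washed out (contrast reduced).

Tones are pushed toward mid-grey across the whole image — a global contrast change.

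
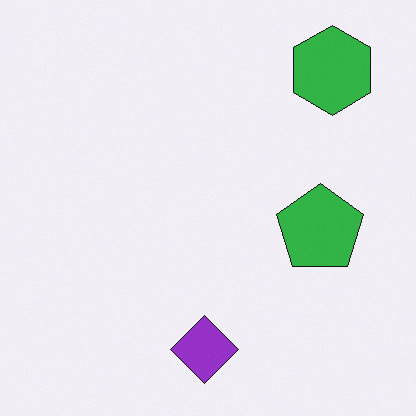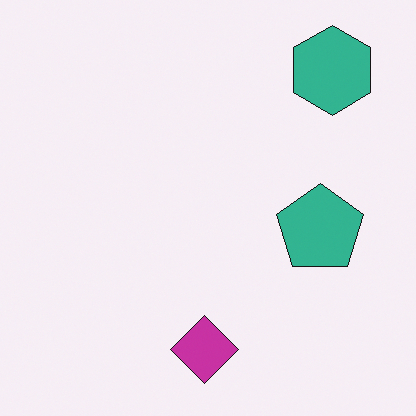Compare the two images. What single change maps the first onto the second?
The image was hue-shifted by a small amount.

Every shape's color has rotated by the same amount around the hue wheel — a uniform hue shift.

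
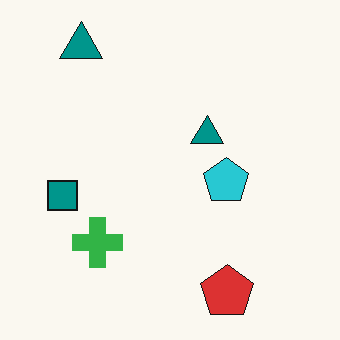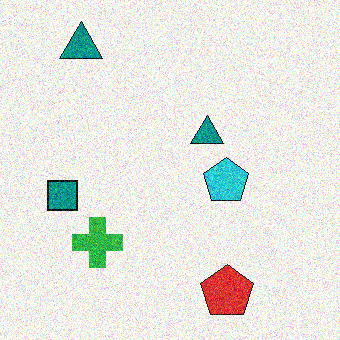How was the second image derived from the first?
The image was degraded with strong gaussian noise.

Random speckle covers the whole image, including the flat background.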